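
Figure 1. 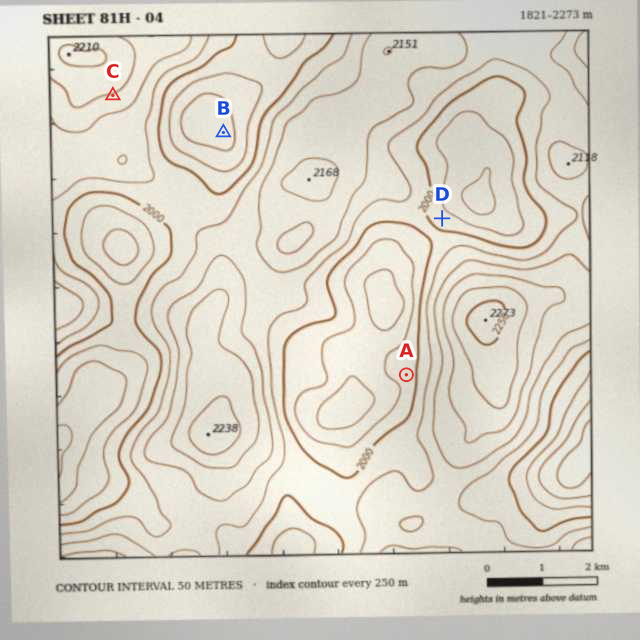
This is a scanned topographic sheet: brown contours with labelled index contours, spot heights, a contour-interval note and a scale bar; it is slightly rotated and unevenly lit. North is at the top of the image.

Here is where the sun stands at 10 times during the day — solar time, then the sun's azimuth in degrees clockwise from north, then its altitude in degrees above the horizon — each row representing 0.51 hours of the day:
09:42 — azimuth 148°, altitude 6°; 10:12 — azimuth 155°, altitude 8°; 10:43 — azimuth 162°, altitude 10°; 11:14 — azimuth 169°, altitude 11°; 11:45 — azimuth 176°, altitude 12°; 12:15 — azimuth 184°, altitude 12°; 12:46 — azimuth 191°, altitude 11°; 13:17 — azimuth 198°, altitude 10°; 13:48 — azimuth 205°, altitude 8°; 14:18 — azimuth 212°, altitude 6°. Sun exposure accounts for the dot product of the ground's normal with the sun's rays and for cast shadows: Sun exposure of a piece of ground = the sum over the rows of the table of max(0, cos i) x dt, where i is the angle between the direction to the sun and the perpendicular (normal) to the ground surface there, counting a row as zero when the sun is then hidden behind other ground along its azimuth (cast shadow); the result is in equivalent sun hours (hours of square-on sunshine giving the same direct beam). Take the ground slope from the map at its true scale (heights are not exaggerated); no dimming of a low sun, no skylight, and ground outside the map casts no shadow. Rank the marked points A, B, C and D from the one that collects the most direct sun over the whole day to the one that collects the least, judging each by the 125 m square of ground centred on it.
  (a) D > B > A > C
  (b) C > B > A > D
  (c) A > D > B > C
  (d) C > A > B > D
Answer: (d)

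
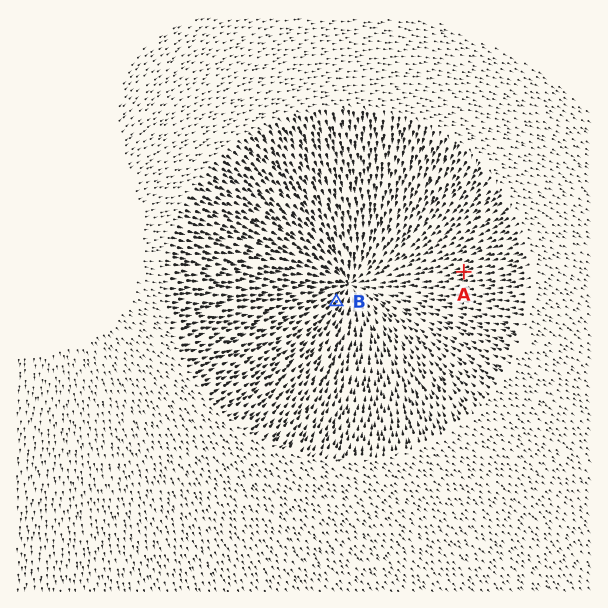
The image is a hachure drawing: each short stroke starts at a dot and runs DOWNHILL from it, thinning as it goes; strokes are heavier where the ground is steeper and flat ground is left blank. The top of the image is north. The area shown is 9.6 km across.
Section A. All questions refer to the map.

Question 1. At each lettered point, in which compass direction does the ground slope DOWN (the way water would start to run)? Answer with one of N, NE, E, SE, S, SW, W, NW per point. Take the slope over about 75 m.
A W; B NE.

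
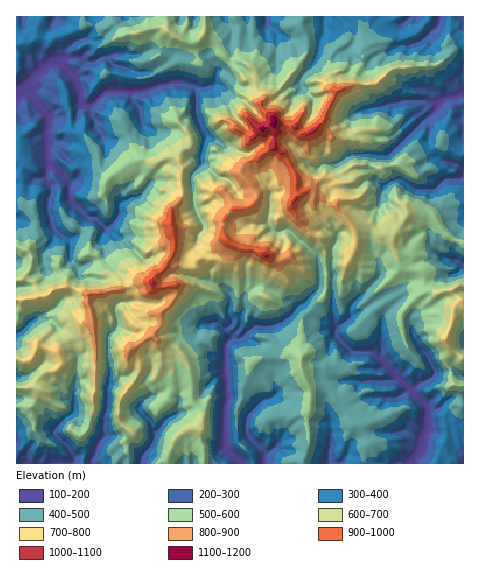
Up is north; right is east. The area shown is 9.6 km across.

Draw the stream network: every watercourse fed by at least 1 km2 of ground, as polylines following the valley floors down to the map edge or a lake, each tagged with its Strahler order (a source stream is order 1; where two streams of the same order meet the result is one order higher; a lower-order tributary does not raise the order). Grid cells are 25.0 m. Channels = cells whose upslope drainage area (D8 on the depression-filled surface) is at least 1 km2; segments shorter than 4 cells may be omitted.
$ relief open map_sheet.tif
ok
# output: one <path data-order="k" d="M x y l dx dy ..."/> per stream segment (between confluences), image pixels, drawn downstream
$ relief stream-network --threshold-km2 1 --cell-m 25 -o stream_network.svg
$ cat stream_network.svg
<path data-order="1" d="M329 452l0 11-1 0"/><path data-order="2" d="M155 433l0 4-3 5 0 3-9 10-3 8"/><path data-order="1" d="M165 421l-10 12"/><path data-order="1" d="M139 409l12 12 1 7 3 5"/><path data-order="1" d="M272 398l-9 2-15 16-2 3 0 13 3 5 14 14 1 2 0 10"/><path data-order="1" d="M74 393l1 4 0 14-6 6-3 1-3 2-8 8-1 4 7 8 6 5 2 4 6 7 0 3-4 4-21 0"/><path data-order="2" d="M414 393l13 14 0 23-3 4-4 15-2 5-6 7 0 2"/><path data-order="1" d="M418 342l3 7 5 5 5 10 3 5 0 6-4 4-7 4-4 0-6 6 1 4"/><path data-order="2" d="M231 339l-6 5 0 34 2 1 0 14 1 2 0 5-3 4 0 44 12 12 1 0 3 3"/><path data-order="2" d="M227 330l4 5 0 4"/><path data-order="2" d="M336 329l0 7 14 14 3 1 18 0 3 2 5 4 3 4 32 32"/><path data-order="1" d="M209 323l8-1 10 8"/><path data-order="1" d="M36 319l-4 2-12 12-3 1"/><path data-order="1" d="M116 312l2 7 0 7-1 2-8 7 0 26 1 1 0 9 1 3-1 1 0 8-2 3 0 24-4 6 0 15 1 1 0 3-6 6-3 7 0 5-5 7 0 3"/><path data-order="1" d="M228 292l2 3-1 19 3 6 0 2-1 3-4 3 0 2"/><path data-order="1" d="M370 287l-19 19-2 13-13 10"/><path data-order="1" d="M445 258l8 0 10 6"/><path data-order="1" d="M334 246l-1 3 0 10-1 1 0 10 2 3 0 5-1 1 0 35 1 1 0 5 2 6 0 3"/><path data-order="1" d="M68 238l-6-2-2-2-7-7-3-6 0-5-2-6 0-6 1-1 0-7 3-3 0-6-5-7 1-16"/><path data-order="1" d="M119 237l-4-2-7-7"/><path data-order="2" d="M108 228l-4-1-8-9-9-2-17-16-1-3 0-15-15-15-5-1-1-2"/><path data-order="1" d="M199 215l-5-11 0-12-1-2 0-5-1-2 0-7 10-12 0-11 1-1 0-5 1-1 0-3 3-7-6-10 0-2-5-11 0-24-1-1"/><path data-order="1" d="M270 206l-1 17 3 6 5 3 7-2 4 0 10 9 4 3 16 14 1 3 0 7 1 1 0 19-18 19-3 1-4 5-11 10-14 6-10 0-1-1-3 0-7 4-8 9-3 1-7-1"/><path data-order="1" d="M134 197l-2 0-5 4-7 2-1 3 0 8-2 4-9 10"/><path data-order="1" d="M386 185l5-4 9-1 16 9 18 0 4-2 4-6 5-2 13 0 2-1 1-3 0-6"/><path data-order="2" d="M48 164l-1-3 0-32 1-2 0-12-10-11-4-5-2-5-4-4-6 0"/><path data-order="1" d="M336 164l3 0 12-10 23 0 1 1 13 0 2-1 38-38 4-3 3-3 3-5 1 0 7-7"/><path data-order="1" d="M140 116l0-7-8-11 0-6-2-1"/><path data-order="2" d="M90 105l-6 0-4-3 0-11-4-10-3-6-13-13-11 0"/><path data-order="1" d="M384 105l2-1 13-1 5-2 34 0 1-2 7-1"/><path data-order="2" d="M446 98l1-1 8 0 6-3 2 0"/><path data-order="2" d="M130 91l-22 0-4 1-13 13-1 0"/><path data-order="3" d="M22 90l-5 1"/><path data-order="2" d="M195 88l-2-3-4 0-8-3-9 0-5 2-6 0-7 4-7 2-3 0-1 1-13 0"/><path data-order="1" d="M213 85l-4 0-5 3-9 0"/><path data-order="1" d="M301 81l0-3 3-3 8-8 6-11 2-7 1-10 4-6 0-16"/><path data-order="2" d="M49 62l-17 16-4 6-6 6"/><path data-order="1" d="M102 57l-8 5-7 0-7-5-16 0-2 3-7 0-6 2"/><path data-order="1" d="M427 36l11-11 2-8"/><path data-order="1" d="M277 33l-11-11 0-5"/>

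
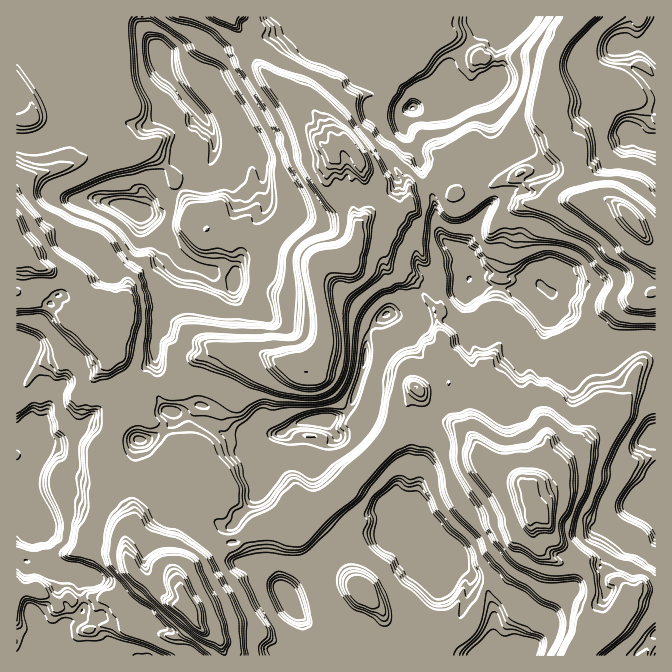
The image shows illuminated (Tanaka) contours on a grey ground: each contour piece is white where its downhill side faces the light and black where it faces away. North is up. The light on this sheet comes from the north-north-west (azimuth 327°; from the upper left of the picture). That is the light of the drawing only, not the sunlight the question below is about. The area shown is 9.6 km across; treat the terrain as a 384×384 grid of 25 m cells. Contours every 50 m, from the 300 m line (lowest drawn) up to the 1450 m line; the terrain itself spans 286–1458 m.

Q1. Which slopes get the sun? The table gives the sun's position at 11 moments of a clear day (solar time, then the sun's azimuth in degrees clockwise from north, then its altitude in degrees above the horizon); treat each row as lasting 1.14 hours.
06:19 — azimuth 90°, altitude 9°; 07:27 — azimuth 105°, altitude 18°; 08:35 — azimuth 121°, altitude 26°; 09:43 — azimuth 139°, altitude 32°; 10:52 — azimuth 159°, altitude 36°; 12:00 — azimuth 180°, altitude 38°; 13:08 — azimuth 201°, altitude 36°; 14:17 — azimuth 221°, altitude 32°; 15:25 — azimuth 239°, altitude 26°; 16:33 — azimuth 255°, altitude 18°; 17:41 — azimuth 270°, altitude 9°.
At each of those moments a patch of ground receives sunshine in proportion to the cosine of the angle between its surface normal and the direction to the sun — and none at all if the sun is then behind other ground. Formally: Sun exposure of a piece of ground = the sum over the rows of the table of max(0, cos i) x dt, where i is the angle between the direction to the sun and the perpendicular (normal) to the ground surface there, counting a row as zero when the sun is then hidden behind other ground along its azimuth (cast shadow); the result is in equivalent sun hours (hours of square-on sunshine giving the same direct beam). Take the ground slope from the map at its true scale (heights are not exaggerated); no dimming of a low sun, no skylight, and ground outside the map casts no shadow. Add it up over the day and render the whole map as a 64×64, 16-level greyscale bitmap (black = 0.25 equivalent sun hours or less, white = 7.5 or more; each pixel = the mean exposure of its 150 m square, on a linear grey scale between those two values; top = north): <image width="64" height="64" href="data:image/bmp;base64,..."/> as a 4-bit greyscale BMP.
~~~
<image width="64" height="64" href="data:image/bmp;base64,Qk12CAAAAAAAAHYAAAAoAAAAQAAAAEAAAAABAAQAAAAAAAAIAAATCwAAEwsAABAAAAAAAAAAAAAAABEREQAiIiIAMzMzAERERABVVVUAZmZmAHd3dwCIiIgAmZmZAKqqqgC7u7sAzMzMAN3d3QDu7u4A////ALqqqqqqq+/9zO7rqamqqqqqqqqqqqrLqqqphnqr3b2Mqqqr3szv7d7v/rqpzamqqqqqqqqqqr25qqq3eKq969jKqqqr3tuqee7amKmZiFiqqqq7qqqqqqrN3KeIqqvNvZisymh7uqre7JiImHZhBpqqq+yqqqqZqa2ph6mqqr3LmKzdquyqre7KmIh3Z0NImavu2ZqmR4ipupmayJlZq9u963ucyqvut6hnd3d2VmmZrMuYmWECh5u5q+2ne1aqy6uVIiJHrut7p3Z2d3ZniZirqniFNVRli6reupiLZ5q7QyJFZVreuah3d3Z3iqmpiHiWeFJYh1SKv93v7NpockchNYms3ttnhUd3ZUeKupmHQRRnRomZibvd7u3duVQiI4mqzu7LuTSGdmZ6iJmaqpl2aGRoiZmZvc7N/ZqpdlQ0Y0d4qZmFMhETRXrdzN77mZmWJHmZmZzM3u3N2mNUM1YAAmeYiWV4ZTNGeJzdzM26qpVnmZma3MzNzLy3UzV4l4h2mIiImqUhNGdie7u7u8uqqYmZia3dzMvP/pqGV4h2mYm4eYeKlUaJqspYqqqqvLmYmZmqzOu6usvLu6uIYzaZm7mZhkRXmaqrvLM3qqqr26h4mZrNusvKyqqsvJlkaKmtqZqpc1iaq7q7oySaqqqsyoiZq7yszKu7qZvLubiZmbupqqqqqqqqqqqXZVmUeqq7uqy6ur3MnLqYmrvJzJmZmpmqqqqqq6qqqmd2VCAmmrybzdmq3NqZmHeaq7qdyZmImZuqqru6qqqoiJl0RlV6q7mqqLvNuoUQJpmbqpraqXZZqqqoiaqqqoZ5mpmZhjaqu6mru7uqqYial4q8mJyJh3mqqqUVqqqqiYmamZhURFmrze2ZmaciRqlViqyoNZmaynerp0Z6qpd6mZUUiZNHVqqrqZuHQgACaGeHmsuYmZvZdpu+77VWVqy6u4QhArp1iqqprJREEDZDYyWJzNm6m7u4qqvLhVm93vy73IZniYd6qqmWV1IRFIdDNpqtztzbvv26u6uYq6vd7s3d7u7XmIq8yoQiRnh2ElaJqqusvNyszLqqut7t3su97////8aIiq37qqmqqqmIgjiqqrm7qYi7u7qru7u7q73u7//+yFh3rbmrqqqqmpdCNERZyaurq6ztuqmaq7u9/szu3M3KV3dzN4mqqqcUEkZlNHrKqd7sq97rgzqr3v7Kvtuqq7pWZod5qqmqZTRnmqmHZ7uprLqtu9ujWqzuyqrLqqq7ulR0R4qqk2hmiaqqqqmFWpmLq927u4VZhpuqqWETWau6dXUgWqhBAYmaqqqqqqloqsu+27q8lkOIZEMzMhEmqqqmh3U0qWaImqqIqqqqqqrf2+27uru2VIdBAAAAAXiqmqdXh1RVeZqqqSBIq7zd3du9y7qqq7dkERAAAAB3mqmaujFodmaJqqqVMiKazu7u/+qaqqqqqHdUREMzNaiqqZrLyImZmUOaqDRnZ5rcz//Ly3qqurqXiImIUViKqKupnK26mZZ2ACRCRnaGaIm7vau826lkVnZ3ZTERSIiIu6qM697MmZdVQ0aIapd4Z2ip3d27pyAEZmQQI2Zoh4m7vd7ey97JqIebuqm6mIqaiqv/66p1Z4VGNFV5mIiHmbu83cvdq4mXipveuamZuuvM37t0dDaJckdWeLzNuIiZmqu7ucyquZiJrdzcy83N3u7bunY0aJlTAlaM7dzJiIdkZ5q6rKu4Zoq7u8ze3e3b27umZ2eZlkMleKyqqZiHZUIRKbqbyZhpy77u7/7u7s3M7IZneHUzNAJ4uqmZh4d1RCRpqprKmLu6i+7su+/d7M64d1VjERIyEDaKmJdmVnZXWJiLmryondp3q8zf692763dVUyIRESRUhmmZpTVXdmqtlRaZrZmbvIWc79y+2qy1VWVTZDRVZ4iHUiNTRFmYnNy5mah5eZzKuZh3mruqtyREaJesqqu8uppzIiRoaqnN3Lu6phd5h4qsuWmIUkZ2Q0aa25m927vKmqqZmZlqq93dzOymRGiYiqisxTRlIREjRIVZ3svN7t3IiqmZmHqt3N7t24V2B6qpmWV5ZpqWEAE1M1eIu6qrztmapomZiby6vLyoZmMXqqqpl1auy6hDNVRohmeJqqqruZqWeZmcyrzau3ZVI1WKqqqpqc27qocgEru6qqqqqWeamWSJmLurq4qoVUMSUQOamJqby7qZmGWJ/8qqqqqXQBWEI6qZ28yndlVVVQAyERQxapzbqXiLma28yqqqqqzIeYQ4qZy8u6hjRmRmMQAAESJInLu5R5vc24eJmqqru6mZU4uprczbqXdVhmlgFDIgE1WKu6qZqt7rqYmqqruqd4Ymuanc3cuqlUaneqh3dmQhNXmqupmqqruniqqruqlXUlqprM3NuqhEY0Z4uId4iHZFeKqoiZqqmJeaqqu6qGUkipqtzNuWMkVlaIm9uImah2eIqpeJmql6aaqqu6qodFaZmszalSIzIjaJmqrLmby5jJmal4mYZrmaqqq7uql1Zprf3KgjVDI1eZqqqqu6q7ibqZq5mmEDRaqqq7u6qXZnncqsuphUVomqu7qqqtymMSWIiryapmZoqqqru6qoiJvdq9y6lVeJqqq7uqqrrKY1ZEVovbrLqrq6u7u7qqibzdve3cq6iaqqqrqqqqq5Znh2RFer3L7t67u7qqqqq8zu/97t2oWJqqqqqqqqqqp3eHdVZYu9y+ys"/>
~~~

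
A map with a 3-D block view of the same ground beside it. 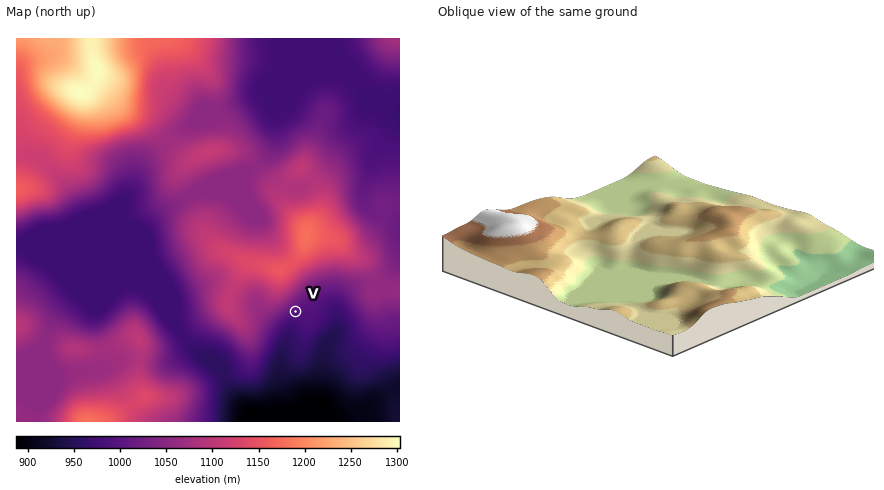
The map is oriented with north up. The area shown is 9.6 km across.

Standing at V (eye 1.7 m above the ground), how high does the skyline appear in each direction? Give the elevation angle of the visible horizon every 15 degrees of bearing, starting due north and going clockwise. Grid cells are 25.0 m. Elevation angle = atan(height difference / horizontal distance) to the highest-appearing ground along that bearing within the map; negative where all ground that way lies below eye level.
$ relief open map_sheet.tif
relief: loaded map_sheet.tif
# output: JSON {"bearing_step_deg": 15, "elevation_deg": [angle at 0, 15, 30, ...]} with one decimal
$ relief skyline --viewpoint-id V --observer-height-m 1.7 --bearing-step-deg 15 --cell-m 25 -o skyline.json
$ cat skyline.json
{"bearing_step_deg": 15, "elevation_deg": [7.8, 6.1, 4.6, 3.6, 2.1, 1.8, 1.1, 0.1, -0.8, -1.1, -1.8, -2.1, -2.1, -2.3, -1.1, 0.9, 2.8, 3.7, 5.5, 7.4, 8.9, 9.7, 9.9, 9.4]}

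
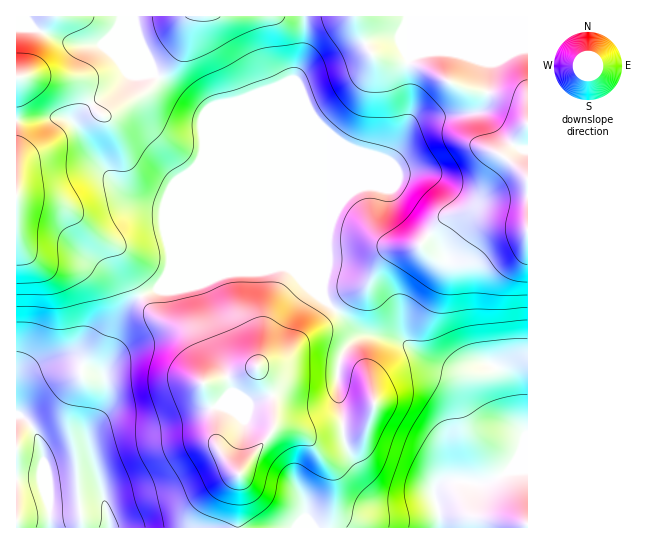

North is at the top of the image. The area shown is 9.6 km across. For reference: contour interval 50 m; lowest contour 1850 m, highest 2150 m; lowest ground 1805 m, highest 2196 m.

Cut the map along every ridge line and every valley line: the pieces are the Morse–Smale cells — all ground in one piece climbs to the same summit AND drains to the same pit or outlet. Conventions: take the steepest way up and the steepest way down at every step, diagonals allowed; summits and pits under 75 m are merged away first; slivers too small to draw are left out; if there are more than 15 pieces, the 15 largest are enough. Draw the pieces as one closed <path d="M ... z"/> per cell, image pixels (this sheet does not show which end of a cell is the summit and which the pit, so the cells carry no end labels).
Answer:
<path d="M303 16l-286 0-1 181 9 3 24 1 13 4 29 26 22 13 10 11 6 19 13 22 57-24 67-1 11-4 10 0 4 1 31 29 1-14 4-12 0-113-32-76 9-35z"/><path d="M527 16l-222 0-1 31-9 31 32 80 0 113-4 12 1 16 38 34 36 7 31 20 14 7 24 2 18-6 9 2 9 12 9 38 13 19-2 16-13 21 18-1z"/><path d="M287 267l-10 0-11 4-67 1-58 25 17 20 25 14 12 16 6 23 2 13 12 30 2 33 8 13 14 15-2 53 202 1 1-13-5-17 2-10 16-7 30 3 11-4 18-13 11-17 2-16-13-19-7-30-5-14-6-6-7-2-20 6-24-2-14-7-31-20-36-7-43-37-28-28z"/><path d="M18 197l-2 1 0 329 93 1-1-14-16-53-4-16 0-11 16-28 0-37 11-39 12-21 14-14-12-21-6-19-10-11-22-13-29-26-13-4-24-1z"/><path d="M141 296l-14 13-12 21-11 39 0 37-16 28 0 11 13 42 8 40 128 1 2-54-14-15-8-13-2-33-12-30-2-13-6-23-12-16-25-14z"/><path d="M527 471l-17 0-27 13-30-3-12 4-6 6 5 24 0 12 87 1z"/>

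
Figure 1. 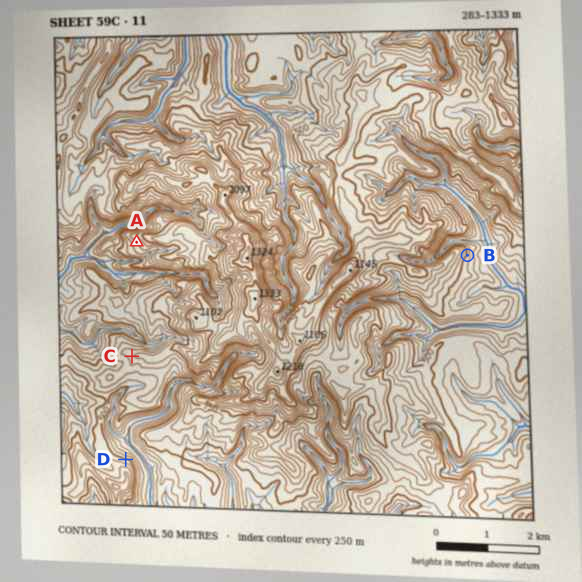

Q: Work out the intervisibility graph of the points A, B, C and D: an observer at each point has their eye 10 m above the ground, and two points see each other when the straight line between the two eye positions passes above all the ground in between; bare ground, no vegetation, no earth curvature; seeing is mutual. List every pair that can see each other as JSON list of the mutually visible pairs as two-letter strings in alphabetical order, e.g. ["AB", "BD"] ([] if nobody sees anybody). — ["AC", "CD"]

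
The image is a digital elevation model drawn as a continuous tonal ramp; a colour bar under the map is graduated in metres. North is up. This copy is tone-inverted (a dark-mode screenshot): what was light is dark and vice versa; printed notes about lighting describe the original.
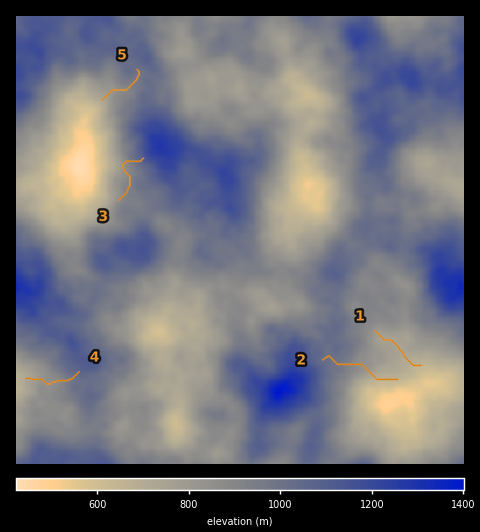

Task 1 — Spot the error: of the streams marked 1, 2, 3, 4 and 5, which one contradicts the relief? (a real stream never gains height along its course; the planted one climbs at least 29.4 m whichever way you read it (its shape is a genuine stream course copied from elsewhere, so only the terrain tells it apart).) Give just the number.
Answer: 3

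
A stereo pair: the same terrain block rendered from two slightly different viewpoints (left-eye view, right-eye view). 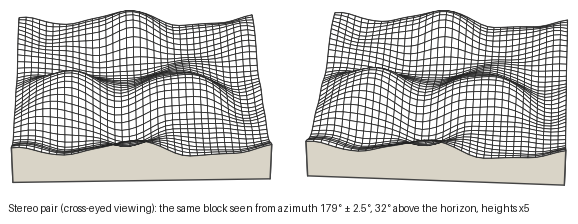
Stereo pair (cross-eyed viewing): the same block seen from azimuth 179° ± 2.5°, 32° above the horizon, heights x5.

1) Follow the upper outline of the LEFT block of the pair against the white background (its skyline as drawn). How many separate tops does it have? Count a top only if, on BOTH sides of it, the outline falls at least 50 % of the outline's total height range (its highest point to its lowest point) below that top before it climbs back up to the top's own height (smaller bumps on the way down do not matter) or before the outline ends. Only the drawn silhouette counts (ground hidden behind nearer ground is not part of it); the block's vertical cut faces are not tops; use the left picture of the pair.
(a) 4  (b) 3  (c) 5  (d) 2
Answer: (d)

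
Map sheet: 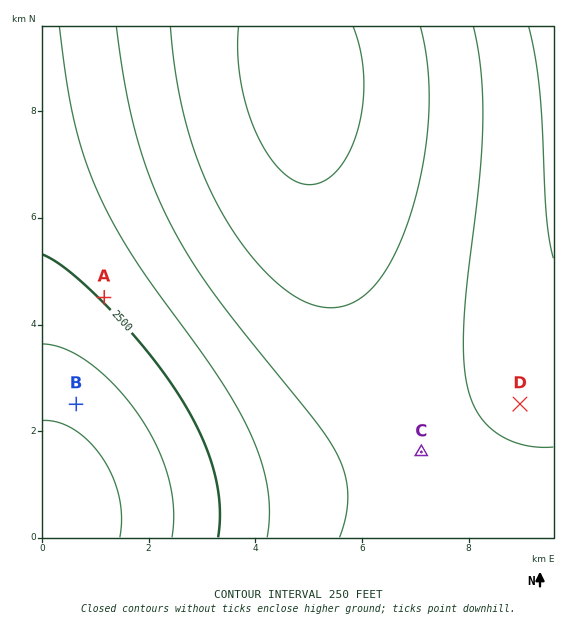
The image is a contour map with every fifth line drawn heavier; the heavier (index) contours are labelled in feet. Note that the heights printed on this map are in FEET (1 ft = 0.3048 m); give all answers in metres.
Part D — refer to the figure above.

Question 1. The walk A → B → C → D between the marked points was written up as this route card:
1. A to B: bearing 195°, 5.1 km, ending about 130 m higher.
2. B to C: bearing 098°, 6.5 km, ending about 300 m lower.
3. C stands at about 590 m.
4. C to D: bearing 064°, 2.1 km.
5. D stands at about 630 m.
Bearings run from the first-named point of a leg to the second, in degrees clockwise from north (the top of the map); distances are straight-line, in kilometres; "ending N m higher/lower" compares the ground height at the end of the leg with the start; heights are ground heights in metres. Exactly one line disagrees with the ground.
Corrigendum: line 1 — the distance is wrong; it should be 2.1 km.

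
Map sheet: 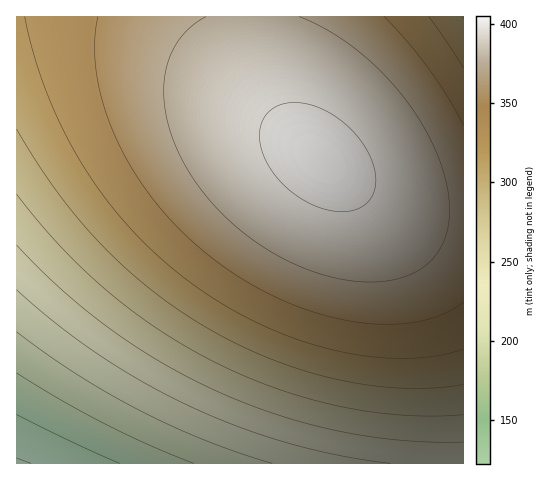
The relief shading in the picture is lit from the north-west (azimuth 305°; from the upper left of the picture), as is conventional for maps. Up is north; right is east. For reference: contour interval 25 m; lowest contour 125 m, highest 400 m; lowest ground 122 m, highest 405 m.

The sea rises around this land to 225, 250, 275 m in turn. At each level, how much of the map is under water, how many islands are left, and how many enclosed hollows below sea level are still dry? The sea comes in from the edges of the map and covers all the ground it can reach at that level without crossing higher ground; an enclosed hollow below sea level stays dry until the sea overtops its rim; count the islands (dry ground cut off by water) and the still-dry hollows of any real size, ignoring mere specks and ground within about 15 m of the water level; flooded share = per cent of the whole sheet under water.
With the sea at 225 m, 12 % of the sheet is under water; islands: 0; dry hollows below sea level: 0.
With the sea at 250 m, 18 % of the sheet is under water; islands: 0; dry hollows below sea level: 0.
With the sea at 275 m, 25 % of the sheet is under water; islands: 0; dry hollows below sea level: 0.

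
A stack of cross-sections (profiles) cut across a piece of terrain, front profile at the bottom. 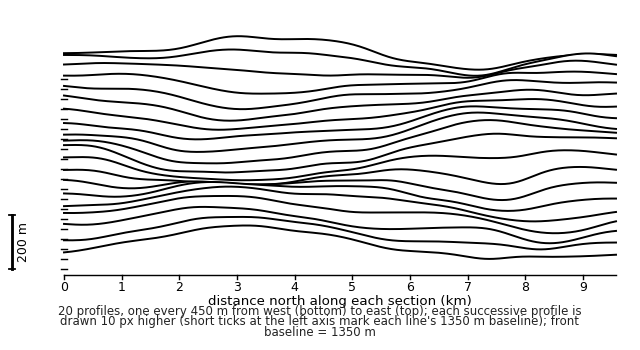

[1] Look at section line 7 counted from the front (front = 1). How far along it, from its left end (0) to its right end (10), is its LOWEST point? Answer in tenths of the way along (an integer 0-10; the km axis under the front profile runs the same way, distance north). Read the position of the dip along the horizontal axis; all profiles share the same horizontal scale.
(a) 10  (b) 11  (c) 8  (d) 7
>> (c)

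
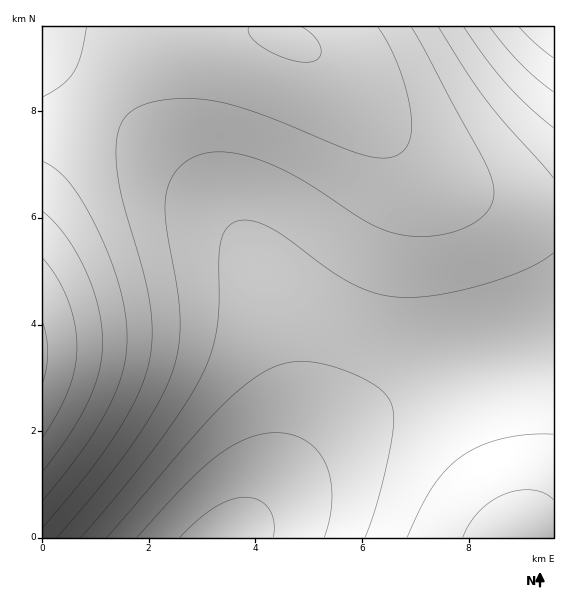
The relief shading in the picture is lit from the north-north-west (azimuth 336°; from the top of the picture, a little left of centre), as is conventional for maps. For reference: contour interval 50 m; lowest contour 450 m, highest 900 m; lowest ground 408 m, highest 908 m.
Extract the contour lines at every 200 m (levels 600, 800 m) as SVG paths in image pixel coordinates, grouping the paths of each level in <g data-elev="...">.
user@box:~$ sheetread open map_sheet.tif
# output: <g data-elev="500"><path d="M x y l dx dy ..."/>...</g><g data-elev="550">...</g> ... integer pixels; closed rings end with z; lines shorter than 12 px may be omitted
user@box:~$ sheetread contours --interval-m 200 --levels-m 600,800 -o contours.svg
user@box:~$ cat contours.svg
<g data-elev="600"><path d="M81 537l40-46 36-46 28-40 18-32 9-24 5-24 3-81 4-12 8-9 7-2 8-1 18 5 19 11 41 31 23 15 24 10 24 5 17 0 20-1 47-11 45-15 16-9 12-8"/><path d="M553 434l-25 1-26 4-22 7-19 11-14 12-14 17-12 20-14 31"/><path d="M553 178l-66-77-20-29-29-45"/></g><g data-elev="800"><path d="M43 471l26-36 19-34 11-29 4-29-1-18-4-18-13-37-20-35-10-12-12-12"/></g>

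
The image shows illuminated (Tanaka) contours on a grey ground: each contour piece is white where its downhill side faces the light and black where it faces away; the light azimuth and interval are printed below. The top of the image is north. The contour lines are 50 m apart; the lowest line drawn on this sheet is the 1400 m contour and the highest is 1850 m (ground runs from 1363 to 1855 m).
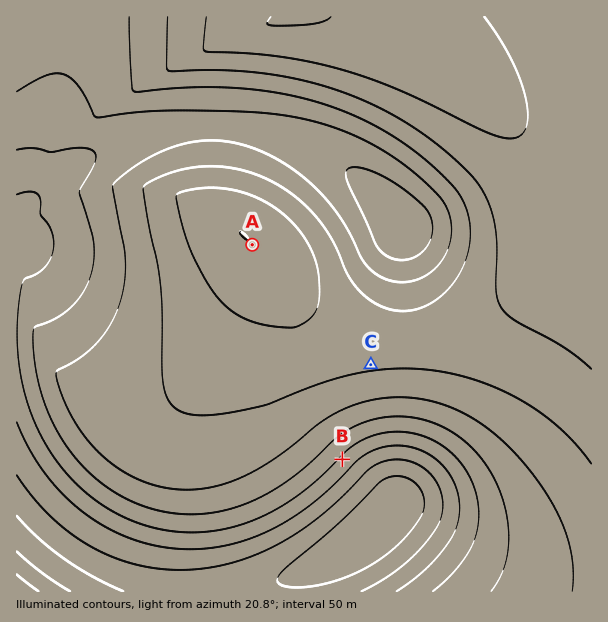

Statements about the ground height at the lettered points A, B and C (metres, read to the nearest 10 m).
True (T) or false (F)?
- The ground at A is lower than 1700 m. F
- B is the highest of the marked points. F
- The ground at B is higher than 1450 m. T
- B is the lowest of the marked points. T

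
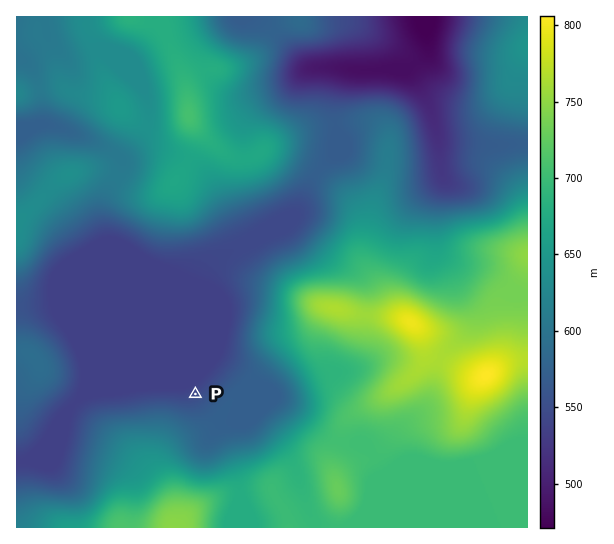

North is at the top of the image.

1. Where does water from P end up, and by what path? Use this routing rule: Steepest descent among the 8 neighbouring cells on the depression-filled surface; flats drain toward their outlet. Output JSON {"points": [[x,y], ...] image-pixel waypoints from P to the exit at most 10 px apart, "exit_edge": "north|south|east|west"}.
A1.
{"points": [[195, 394], [186, 387], [175, 389], [165, 389], [154, 389], [143, 390], [133, 391], [122, 393], [111, 395], [101, 395], [90, 398], [79, 401], [70, 409], [59, 419], [49, 430], [42, 441], [33, 451], [22, 461], [17, 461]], "exit_edge": "west"}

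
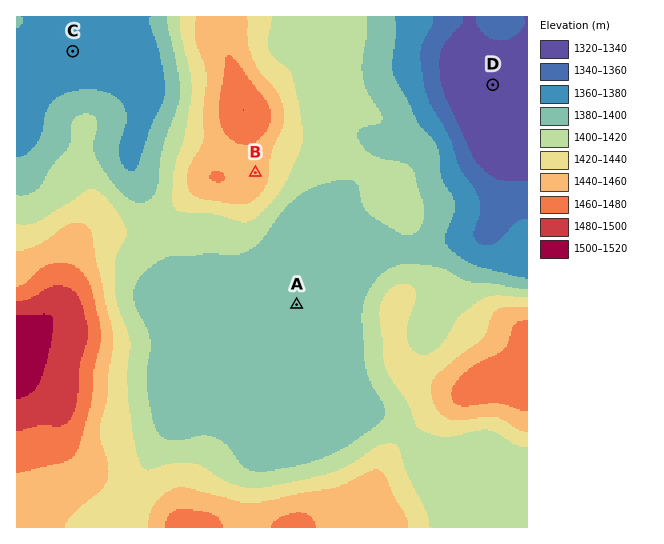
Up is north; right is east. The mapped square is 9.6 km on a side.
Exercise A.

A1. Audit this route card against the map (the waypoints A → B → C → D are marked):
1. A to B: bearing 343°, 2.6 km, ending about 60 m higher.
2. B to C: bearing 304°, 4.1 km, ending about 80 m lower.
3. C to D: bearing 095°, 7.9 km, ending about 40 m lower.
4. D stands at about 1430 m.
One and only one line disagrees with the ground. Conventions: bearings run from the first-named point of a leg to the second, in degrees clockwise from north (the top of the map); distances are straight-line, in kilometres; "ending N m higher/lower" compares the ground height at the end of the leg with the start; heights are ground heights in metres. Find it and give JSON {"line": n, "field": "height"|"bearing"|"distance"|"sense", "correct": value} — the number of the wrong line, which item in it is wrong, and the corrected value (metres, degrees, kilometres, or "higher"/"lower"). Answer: {"line": 4, "field": "height", "correct": 1330}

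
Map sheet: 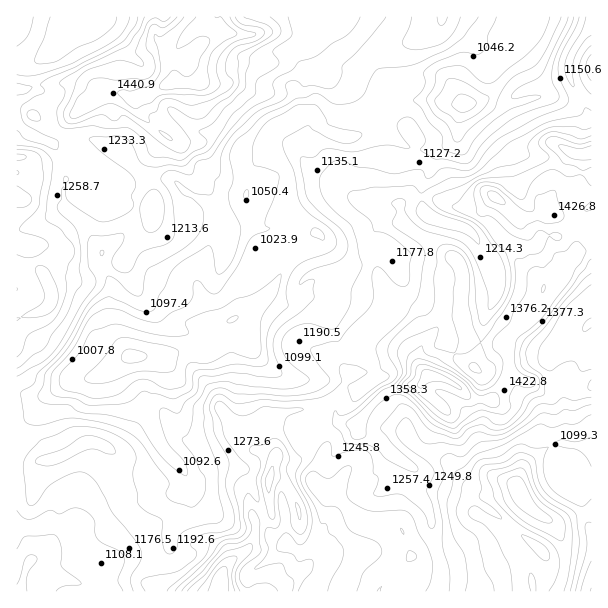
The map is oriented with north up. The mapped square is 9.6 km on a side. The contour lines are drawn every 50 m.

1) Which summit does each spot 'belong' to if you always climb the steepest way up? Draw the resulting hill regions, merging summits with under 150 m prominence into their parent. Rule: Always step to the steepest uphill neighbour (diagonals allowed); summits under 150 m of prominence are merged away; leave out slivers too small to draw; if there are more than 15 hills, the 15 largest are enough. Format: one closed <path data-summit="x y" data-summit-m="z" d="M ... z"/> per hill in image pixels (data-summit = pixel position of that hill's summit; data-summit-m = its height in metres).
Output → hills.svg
<path data-summit="221 579" data-summit-m="1591" d="M437 100l-29 0-22 6-23 12-16 4-4 6-1 10-21-10-3-6 0-6-4-4-11 0-9 8-18 6-6 6-4 8 0 13-13 17-7 27-38 10 3 14-1 24-6 22-6 12 0 6 6 11 4 24 4 4 12-1-2 3-2 10-4 9-6 5-30 0-13 6-39 0-29 20-28 4-30 17-25-4 1 199 575-1-1-289-9 5-6 7-12 30-14 15 2 27 10 15 3 9 0 30-2 4-8 0-9 4-23 20-6 14 1 8-2-2-31 10-7 6-2 10-4-8-7-6-24-8-31-6-8 12 0 14-4 12-2 0-4-2-26 0-7-4-20-19-12-1-14-16 0-5 6-10 7-23-12-18 8-15 0-10-8-17-3-4-5 0 32 0 18 10 6 0 12-10 0-9-2-6-12-11-8-4 16-10 32-31 3-28-7-21-6-9 3 1 6-4 16-21 12-12-6-14 0-12 9-16 8-21 18-12 4-29 3-4-1-3-12 0z"/><path data-summit="429 375" data-summit-m="1584" d="M591 86l-6 8-12 6-30-4-31 8-14 0-9-4-6 0-20 5-5 14-1 18-5 7-14 8-8 21-9 16 0 12 6 14-12 12-11 16-13 9 12 29-3 28-32 31-16 10 8 4 12 11 2 6 0 9-12 10-6 0-18-10-32 0 5 0 3 4 8 17 0 10-8 15 12 18-7 23-6 10 0 5 14 16 12 1 20 19 7 4 26 0 6 2 4-12 0-14 8-12 31 6 24 8 7 6 4 8 2-10 7-6 31-10 2 2-1-8 6-14 23-20 9-4 9-1 2-24-2-15-12-18-2-27 14-15 12-30 16-12z"/><path data-summit="198 81" data-summit-m="1544" d="M401 16l-296 0-1 4-12 10-20 1-6 3 2-4 0-14-52 1 0 103 3 5 13 11 19 8 21-8 24 4 18 11 31 29-7 17-2 15-6 13-19 21-9 6 0 14 10 19 0 9-3 8 3 25 12 23 7 6 36 0 13-6 27 2 9-7 4-9 2-10 2-3-12 1-4-4-4-24-6-11 0-6 6-12 6-22 1-24-3-14 38-10 7-27 13-17 2-18 8-9 15-5 12-9 11 0 4 4 0 6 3 6 21 10 1-10 4-6 16-4 23-12 13-4 38-2 13 4 13 0-12-20-10-8-30-2-25 4-6-4-6-14 0-10 8-14 18-15z"/><path data-summit="17 197" data-summit-m="1439" d="M17 121l-1 271 16 5 9 0 30-17 28-4 31-20-6-6-12-23-3-13 3-29-10-19 0-14 9-6 19-21 6-13 2-15 7-17-31-29-18-11-24-4-21 8-19-8z"/>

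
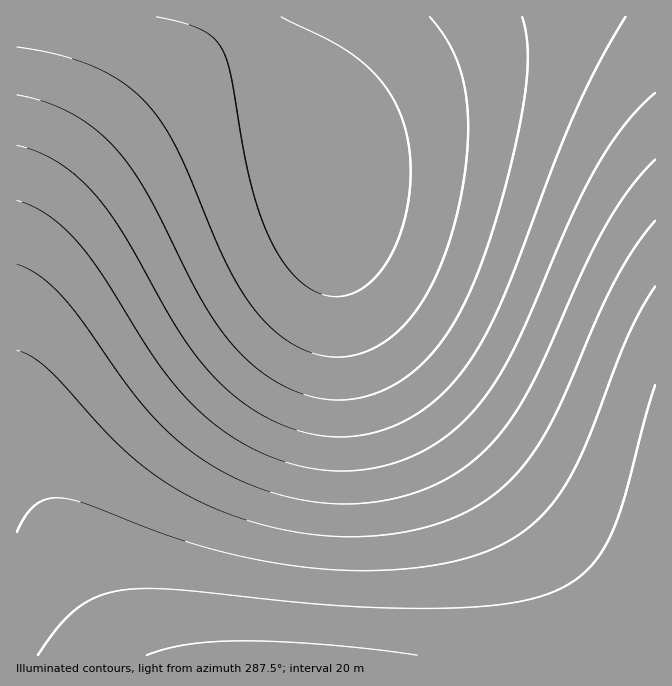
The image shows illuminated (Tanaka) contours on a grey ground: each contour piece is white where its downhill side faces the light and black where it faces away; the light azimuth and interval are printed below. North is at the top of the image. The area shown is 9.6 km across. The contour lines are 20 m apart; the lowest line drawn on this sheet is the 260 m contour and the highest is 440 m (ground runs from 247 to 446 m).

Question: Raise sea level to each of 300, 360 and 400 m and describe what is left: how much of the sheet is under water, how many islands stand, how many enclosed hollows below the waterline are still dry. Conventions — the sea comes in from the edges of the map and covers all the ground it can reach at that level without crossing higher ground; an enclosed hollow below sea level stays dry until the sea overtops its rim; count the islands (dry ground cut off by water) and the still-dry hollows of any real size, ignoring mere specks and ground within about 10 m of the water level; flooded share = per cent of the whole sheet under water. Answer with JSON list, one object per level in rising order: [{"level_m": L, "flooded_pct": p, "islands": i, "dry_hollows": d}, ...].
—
[{"level_m": 300, "flooded_pct": 32, "islands": 0, "dry_hollows": 0}, {"level_m": 360, "flooded_pct": 60, "islands": 0, "dry_hollows": 0}, {"level_m": 400, "flooded_pct": 79, "islands": 0, "dry_hollows": 0}]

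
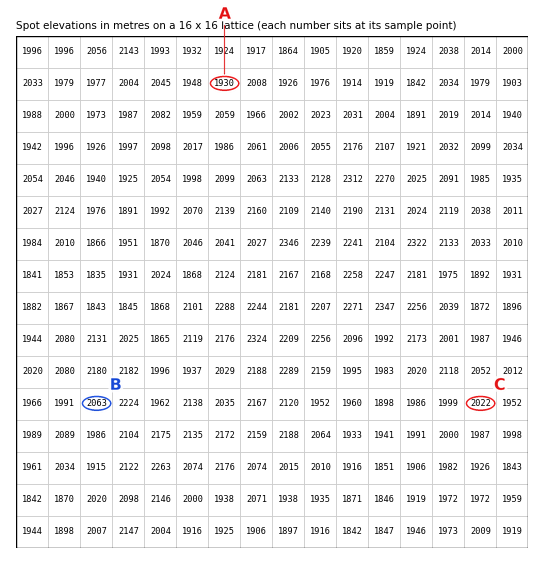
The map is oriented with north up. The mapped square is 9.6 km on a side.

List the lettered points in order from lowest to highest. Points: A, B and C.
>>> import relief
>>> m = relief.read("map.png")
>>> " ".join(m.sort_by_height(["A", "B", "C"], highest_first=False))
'A C B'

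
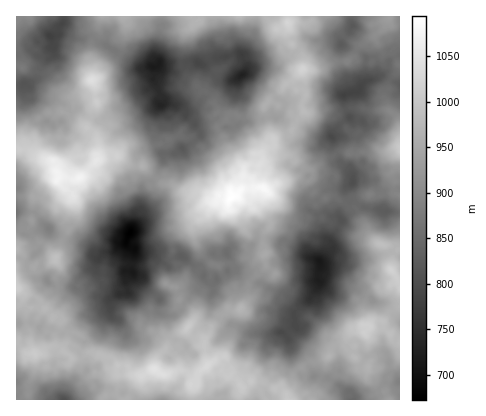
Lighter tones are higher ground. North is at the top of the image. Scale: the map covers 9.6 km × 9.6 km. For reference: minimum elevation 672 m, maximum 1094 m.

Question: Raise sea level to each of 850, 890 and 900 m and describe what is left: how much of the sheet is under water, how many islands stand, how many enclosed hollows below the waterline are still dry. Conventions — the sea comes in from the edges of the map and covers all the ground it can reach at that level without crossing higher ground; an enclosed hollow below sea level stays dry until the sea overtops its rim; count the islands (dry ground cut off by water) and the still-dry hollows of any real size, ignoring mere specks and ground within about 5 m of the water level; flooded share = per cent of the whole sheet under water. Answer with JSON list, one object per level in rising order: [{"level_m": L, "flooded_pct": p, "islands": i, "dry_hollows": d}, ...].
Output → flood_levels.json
[{"level_m": 850, "flooded_pct": 12, "islands": 0, "dry_hollows": 2}, {"level_m": 890, "flooded_pct": 32, "islands": 0, "dry_hollows": 1}, {"level_m": 900, "flooded_pct": 35, "islands": 0, "dry_hollows": 2}]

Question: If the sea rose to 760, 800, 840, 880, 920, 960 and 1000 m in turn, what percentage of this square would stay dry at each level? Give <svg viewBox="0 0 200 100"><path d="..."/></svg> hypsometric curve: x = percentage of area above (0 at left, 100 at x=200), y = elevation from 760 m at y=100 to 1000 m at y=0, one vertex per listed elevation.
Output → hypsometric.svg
<svg viewBox="0 0 200 100"><path d="M193 100l-11-17-24-16-33-17-35-17-38-16-33-17"/></svg>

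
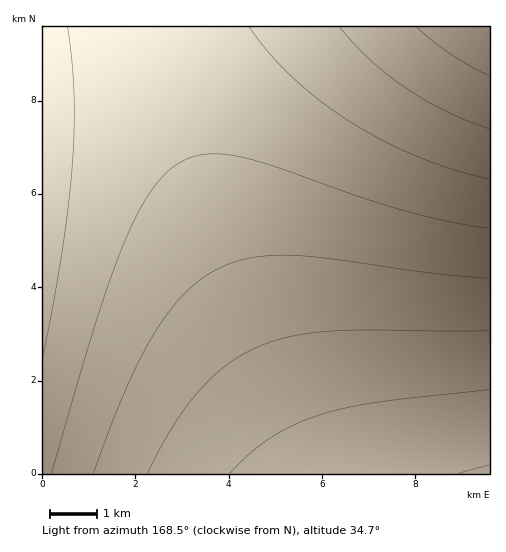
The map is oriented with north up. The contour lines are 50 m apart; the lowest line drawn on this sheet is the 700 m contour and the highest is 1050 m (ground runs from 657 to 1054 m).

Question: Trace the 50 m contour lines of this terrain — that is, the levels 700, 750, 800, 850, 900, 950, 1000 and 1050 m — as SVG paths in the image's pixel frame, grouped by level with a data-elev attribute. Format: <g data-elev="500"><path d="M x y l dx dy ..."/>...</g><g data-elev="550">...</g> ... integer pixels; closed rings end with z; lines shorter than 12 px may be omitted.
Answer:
<g data-elev="700"><path d="M489 76l-38-22-35-27"/></g><g data-elev="750"><path d="M489 129l-44-18-40-23-35-29-31-32"/></g><g data-elev="800"><path d="M489 179l-36-10-36-13-35-16-33-19-30-21-27-23-24-25-19-25"/><path d="M68 27l4 35 2 32-2 71-10 87-19 106"/></g><g data-elev="850"><path d="M489 228l-44-7-47-12-43-14-81-29-33-9-19-3-15 0-14 3-12 5-15 11-14 17-14 22-14 30-29 83-44 148"/></g><g data-elev="900"><path d="M489 278l-52-4-105-15-40-4-22 1-19 2-17 4-15 6-18 11-16 14-15 18-15 22-15 26-15 31-32 83"/></g><g data-elev="950"><path d="M489 331l-122-1-36 1-39 5-32 10-17 8-15 10-15 12-14 15-26 36-26 46"/></g><g data-elev="1000"><path d="M489 390l-113 12-31 6-26 7-26 10-23 13-21 16-19 19"/></g><g data-elev="1050"><path d="M489 465l-31 8"/></g>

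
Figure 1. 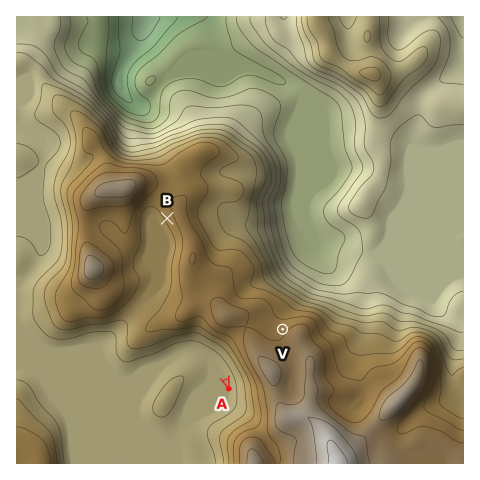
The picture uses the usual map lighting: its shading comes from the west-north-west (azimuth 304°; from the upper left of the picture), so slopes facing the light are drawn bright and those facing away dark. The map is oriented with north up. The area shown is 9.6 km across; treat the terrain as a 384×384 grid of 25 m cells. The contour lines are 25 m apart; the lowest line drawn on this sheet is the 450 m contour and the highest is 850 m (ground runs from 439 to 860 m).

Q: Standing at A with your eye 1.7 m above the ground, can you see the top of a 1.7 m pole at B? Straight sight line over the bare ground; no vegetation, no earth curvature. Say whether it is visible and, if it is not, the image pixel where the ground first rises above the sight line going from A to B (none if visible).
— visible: false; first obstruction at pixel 214 347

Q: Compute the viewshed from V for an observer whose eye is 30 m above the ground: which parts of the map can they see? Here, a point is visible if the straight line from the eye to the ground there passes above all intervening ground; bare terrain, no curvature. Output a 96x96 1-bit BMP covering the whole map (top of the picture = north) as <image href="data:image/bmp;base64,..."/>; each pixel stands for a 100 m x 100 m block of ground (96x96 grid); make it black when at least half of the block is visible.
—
<image width="96" height="96" href="data:image/bmp;base64,Qk2+BAAAAAAAAD4AAAAoAAAAYAAAAGAAAAABAAEAAAAAAIAEAAATCwAAEwsAAAIAAAAAAAAA////AAAAAACMAAAAAAAAADAAAACMAAAAAAAAAAAAAAD8AAAAAAAAAAAAAAD8AAAAAAAAAGOAAAD8AAAAAAAAAH+AAAD8AAAAAAAAAH8AAAD4AAAAAAAAAP4AAAD4AAAAAAAAAPwAAADwAAAAAAAAAPgAAADwAAAAAAAAAeAAAADgAAAAAAAA/8ACAADgAAAAAAAA/4ADAADgAAAAAAAAfwADgADgAAAAAAAAfwADwADgAAAAAAAAPgAD4ADgAAAAAAAAHgAD8ADgAAAAAAAAHwAD+ADAAAAAAAAAHwAD+ADAAAAAAAAAHgAB/ACAAAAAAAAA/gAA/ACAAAAAAAAD/gAA/gDAAAAAAAAH/gAAfgDgAAAAAAAP/wAAPgDwAAAAAAAf/wAAHgD4AAAAAAAf/wAAHgDwAAAAAAA//AAADgDAAAAAAAA/+AAABgAAYAA4AAA/+AAAAAAAOAAYAAB/+AAAAAAAPAAAAAf//AAAAAAAHAAAAA///AAAAAAAHAAAAAf//AAAAAAAGAAAAAf/+AAAAAAAAAAAAAf/8AAAAAAAAAAAAA4f4AAAAAAAAAAAAA4HAAAAAAAAAAAAAB4AAAAAAAAAAAAAAB8AAAAAAAAAAYAAAD+AAAAAAAAAAeAAB//wAAAAAAAAAPAAB//4AAAAAAAAAPgAB//8AAD/A/8AAPwAB+f+AAf///8AAPwAB8P+AA////8AAP4AA8D+AD////8AAP4AA8B+AH////8AAP4AA4A+AP////8AAP4AA4A/Af////8AAf4AA4A/B/////8AAf4AB4B/j/////8AAfwAD4D///////8AAfgAD4H///////8AA/wAH4f///////8AA/4AH/////////8AA/8AH/////////8AAf+AH/////////8AAP/gH/////////8AAH/4D/////////8AAB/8D/////////8AAAD8B/////////8AAAB+A8B///////8AAAA8H8B///////8AAAAAH8D///////8AAAAAH/P///////8AAAAAH//5//////8AAAAAD//Af/////8AAAAAA/4Af///v/8AAAAAAHgAf/////8AAAAAAAAAf/////8AAAAAAAAAf/////8AAAAAAAAA//////8AAAAAAAAA//////8AAAAAAAAB//////8AAAAAAAAD//////8AAAAAAAAD//////8AAAAAAAAH//////8AAAAAAAAH//////8AAAAAAAAH//////8AAAAAAAAAf////+AAAAAAAAAAP////8AAAAAAAAAAP////8AAAAAAAAAAP////+AAAAAAAAAAf////+AAAAAAAAAA///8P/AAAAAAAAAD//+AP/gAAAAAAAAH//4AH/wAAAAAAAAP//wAD/4AAAAAAAAf//gAA/8AAAAAAAAf/+AAAAEAAAAAAAA//+AAAAAAAAAAAAA//+AAAAAAAAAAAAB//+AAAAAAAAAAAAB//+AAAAAAAAAAAAD//8AAAAAAAAAAAAD/f4AAAAAAAAAAAAH/f4AAAAA="/>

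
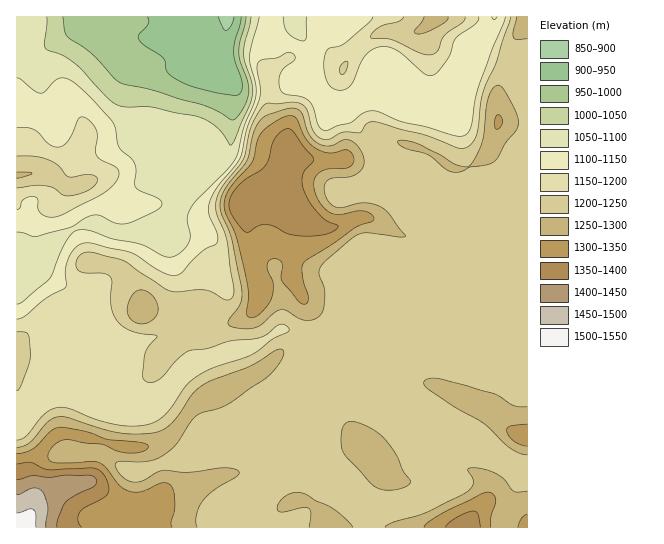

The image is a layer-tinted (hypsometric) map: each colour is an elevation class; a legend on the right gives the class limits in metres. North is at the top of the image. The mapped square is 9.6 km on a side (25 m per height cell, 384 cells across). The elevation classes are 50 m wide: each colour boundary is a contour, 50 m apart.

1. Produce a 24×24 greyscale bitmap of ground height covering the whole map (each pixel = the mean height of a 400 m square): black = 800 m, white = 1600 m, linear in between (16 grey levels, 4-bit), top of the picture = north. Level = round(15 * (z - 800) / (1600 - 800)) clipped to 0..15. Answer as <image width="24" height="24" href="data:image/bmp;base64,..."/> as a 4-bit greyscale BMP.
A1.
<image width="24" height="24" href="data:image/bmp;base64,Qk2WAQAAAAAAAHYAAAAoAAAAGAAAABgAAAABAAQAAAAAACABAAATCwAAEwsAABAAAAAAAAAAAAAAABEREQAiIiIAMzMzAERERABVVVUAZmZmAHd3dwCIiIgAmZmZAKqqqgC7u7sAzMzMAN3d3QDu7u4A////ANy6qqmIiIiYiImqmcy7qqmYiIiIiIiJmbu7mJmZiIiImYiIiJmZmZiIiIiImYiIiImZiImIiIiJmIiImneHd3iYiIiIiIiJmXd3d3eJmIiIiIiYiId3d4d4iYiIiIiIiId3d4iHeIiIiIiIiHd3eIiImIiIiIiIiGd3iZiImpmIiIiIiGZ3iId3ipmIiIiIiGZ4h2Z3mpmYiIiIiGZmZlVnqqqpiIiIiGZmZlVoq7uqmYiIiHd3ZmVou7qYiIiIiIiHdlVWm7qZiIiIiHd3ZVVVerqZiIiImHZnZVVVWal4iIdnmGZmVVVESJhmdmZnmGZlREMzNnZmZmZmiFVUQzMiN3Z3ZmdmiFVEMzMiRmZnd3hmeFVDMzIiNmZmeIiGaA=="/>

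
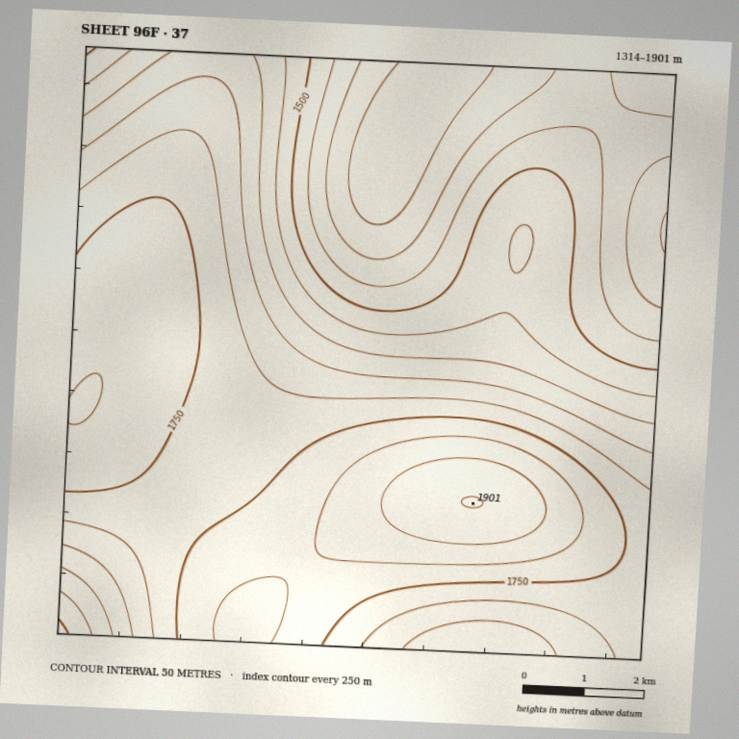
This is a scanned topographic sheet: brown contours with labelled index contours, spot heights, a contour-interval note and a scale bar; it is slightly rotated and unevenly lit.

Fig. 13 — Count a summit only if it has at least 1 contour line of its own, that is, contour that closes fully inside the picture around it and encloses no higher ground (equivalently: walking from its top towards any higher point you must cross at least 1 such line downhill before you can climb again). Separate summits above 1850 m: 1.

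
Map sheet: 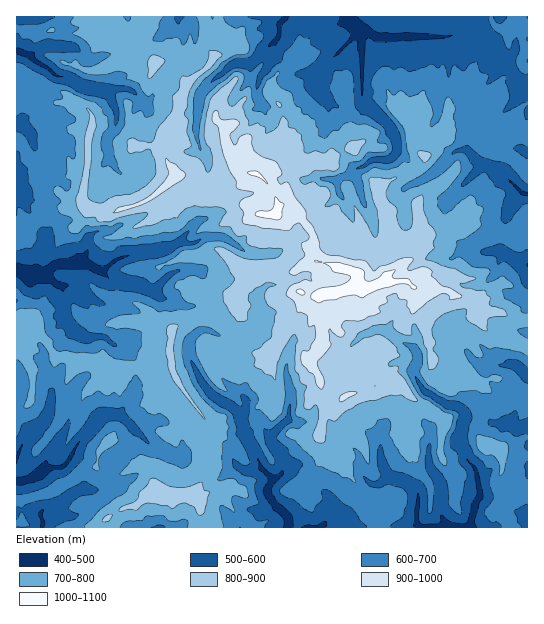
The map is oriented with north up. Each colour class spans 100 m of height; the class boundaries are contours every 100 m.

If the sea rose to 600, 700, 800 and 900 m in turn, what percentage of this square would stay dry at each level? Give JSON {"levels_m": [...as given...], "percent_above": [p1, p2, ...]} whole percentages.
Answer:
{"levels_m": [600, 700, 800, 900], "percent_above": [80, 50, 21, 6]}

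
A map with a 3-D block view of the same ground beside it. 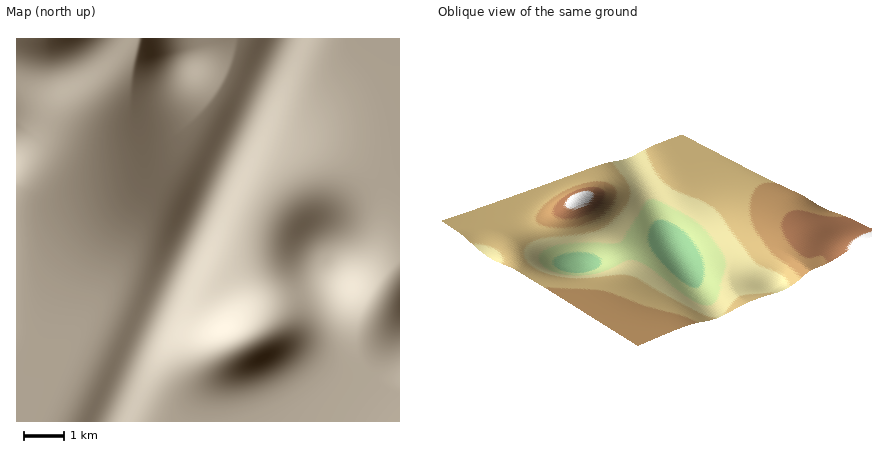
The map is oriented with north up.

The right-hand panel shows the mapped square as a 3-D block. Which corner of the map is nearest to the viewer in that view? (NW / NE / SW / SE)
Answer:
NE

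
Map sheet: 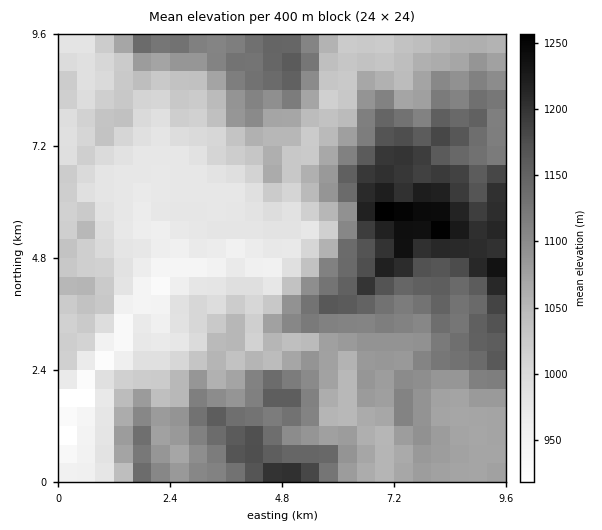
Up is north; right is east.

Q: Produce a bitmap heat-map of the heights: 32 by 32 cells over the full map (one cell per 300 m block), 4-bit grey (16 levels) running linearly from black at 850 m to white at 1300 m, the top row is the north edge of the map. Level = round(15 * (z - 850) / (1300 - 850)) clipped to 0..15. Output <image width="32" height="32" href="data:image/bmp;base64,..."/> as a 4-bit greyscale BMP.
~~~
<image width="32" height="32" href="data:image/bmp;base64,Qk12AgAAAAAAAHYAAAAoAAAAIAAAACAAAAABAAQAAAAAAAACAAATCwAAEwsAABAAAAAAAAAAAAAAABEREQAiIiIAMzMzAERERABVVVUAZmZmAHd3dwCIiIgAmZmZAKqqqgC7u7sAzMzMAN3d3QDu7u4A////AEREaaiIiJq8y6mHd3eHd3gzRWmYeJm7q7u6h3d4iHd3I0V6l3iJq7qZmYh3eIiHdyNEeZeImqu5iIeHd4iId3czNXiXiaqpqZmHd3eYh3d3IjRnh3ipmKmqh3d4mId4iDMkZ3Zol3ibqYd4iIiIeIhDNVVWZ4d4mZiHZ4iIiImZZTNEVVZ3Z3d4h3eIiJmZqmZDNERFZ2ZWZ3d4iIiJqqtWVDRERVd2aHZ4iIiImZqqVmU0REVmdmiZqZmZmJqaq2ZmQ0NFVWVmiaqqqZmamat3dkMzRFVVVXiqu7qqqpqsZmVUMzRERERXiJvLqqqrzWZVVEMzM0Q0RXmqvcu7vM1mVURENEQ0REVnm7zcvMzMZ2VEREREREREVpu83d3czFdkRERERERFVFZ6zd3d3MxWVEREREREVUVni97d3cy8ZVRERERERFZWeJzMzNy7vGVEREREREVXZnirzMvMy6xWVEREREVVZ2Z4m8y7u6qqVVVURERVZmdmZ4m8zLqpmVVWVURVVWd3dmeIq7q7uplVZ2VVVVZ4h3dneJqpq6qoVWZlVWZniYeIZmipmJqaqWVWZlVmZ4mImWVniHeJmallVWZmZmeZmql2Z4d3iYmYVVVmh3d4mZqqhmdmZ3eIiFRWZ5iZmZmaqoZmZmd3eIdEVnmpmYmZqqmHZmZmZ3d3"/>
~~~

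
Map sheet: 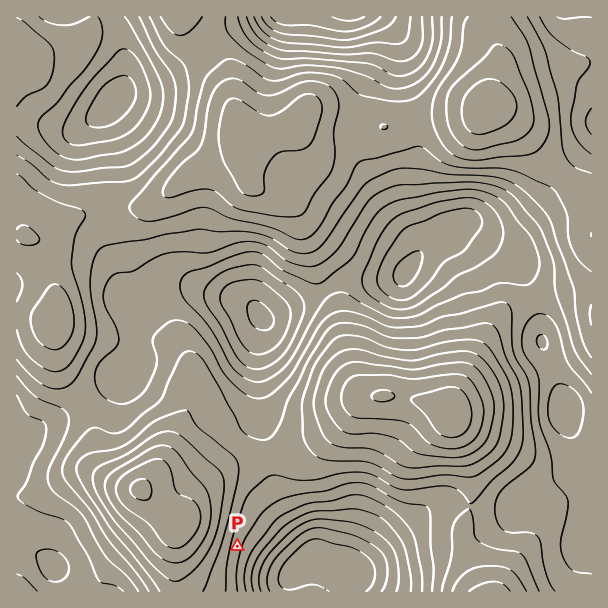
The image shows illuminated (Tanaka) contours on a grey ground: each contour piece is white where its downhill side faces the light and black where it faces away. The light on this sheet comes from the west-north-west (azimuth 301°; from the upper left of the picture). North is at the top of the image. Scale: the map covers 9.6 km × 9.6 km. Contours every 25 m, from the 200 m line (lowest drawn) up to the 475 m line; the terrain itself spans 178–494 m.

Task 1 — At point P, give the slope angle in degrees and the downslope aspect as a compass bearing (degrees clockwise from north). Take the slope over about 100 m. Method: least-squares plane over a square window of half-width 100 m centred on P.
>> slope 7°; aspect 105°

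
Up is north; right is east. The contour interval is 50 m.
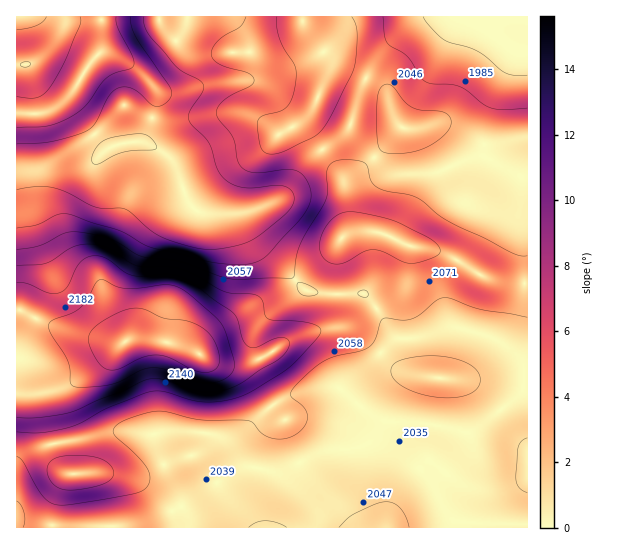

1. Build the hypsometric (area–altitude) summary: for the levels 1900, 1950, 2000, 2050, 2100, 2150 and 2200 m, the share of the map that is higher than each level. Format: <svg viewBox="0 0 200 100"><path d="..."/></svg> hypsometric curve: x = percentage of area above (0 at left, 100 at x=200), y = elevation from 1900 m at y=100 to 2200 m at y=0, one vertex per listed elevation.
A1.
<svg viewBox="0 0 200 100"><path d="M188 100l-21-17-16-16-76-17-42-17-12-16-10-17"/></svg>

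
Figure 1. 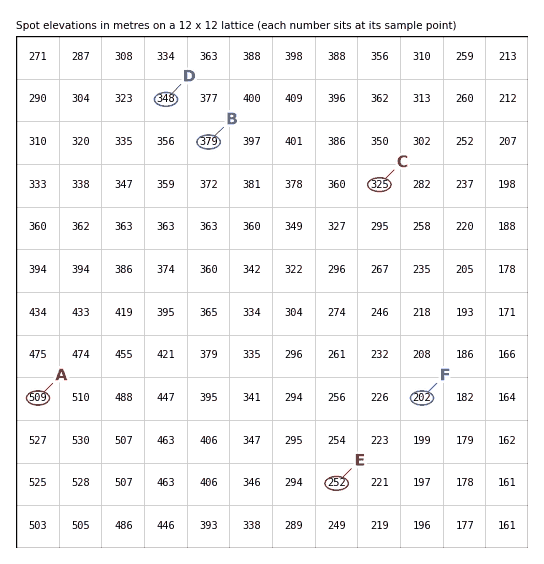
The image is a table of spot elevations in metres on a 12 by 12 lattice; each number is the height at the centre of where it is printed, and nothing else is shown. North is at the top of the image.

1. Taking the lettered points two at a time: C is lower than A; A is higher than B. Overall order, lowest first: C B A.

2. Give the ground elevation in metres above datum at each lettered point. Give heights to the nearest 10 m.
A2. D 350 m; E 250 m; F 200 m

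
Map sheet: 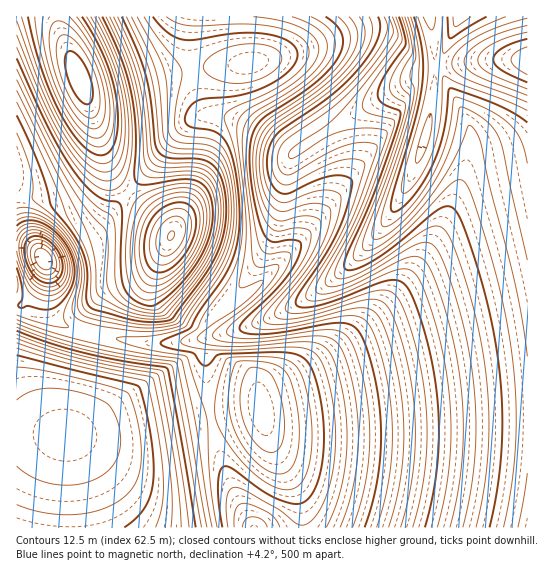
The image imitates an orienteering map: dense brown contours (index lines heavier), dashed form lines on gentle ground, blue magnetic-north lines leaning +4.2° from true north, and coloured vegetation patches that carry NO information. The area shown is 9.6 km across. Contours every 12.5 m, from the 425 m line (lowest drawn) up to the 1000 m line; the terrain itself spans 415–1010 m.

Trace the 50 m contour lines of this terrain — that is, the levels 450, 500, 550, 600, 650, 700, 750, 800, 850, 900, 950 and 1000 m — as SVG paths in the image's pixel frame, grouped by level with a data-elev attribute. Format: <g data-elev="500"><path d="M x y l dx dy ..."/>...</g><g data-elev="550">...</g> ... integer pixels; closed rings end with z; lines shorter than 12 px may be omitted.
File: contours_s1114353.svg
<g data-elev="450"><path d="M527 89l-39-16-7-6-3-6 3-8 10-8 16-8 20-5"/></g><g data-elev="500"><path d="M527 122l-14-9-16-8-47-17-2 3-5 43-11 32-10 18-12 16-11 10-4 2-3-1-1-5 2-11 22-74 7-38 0-32-8-34"/><path d="M447 17l1 18 2 3 37-21"/></g><g data-elev="550"><path d="M503 527l8-40 4-40 1-40-3-41-6-43-10-44-20-68-10-26-6-5-7 2-43 44-22 19-24 15-8 1-3-3 2-12 27-68 22-67 0-8-12-8-4-8 5-14 15-24-1-12-6-20"/></g><g data-elev="600"><path d="M450 527l7-32 5-32 1-32-1-33-4-33-7-35-12-38-10-26-8-8-11-1-12 4-37 20-20 9-19 4-5-1-1-3 3-11 22-37 13-27 21-60 2-9-3-2-9-2-20 4-18 7-38 22-4-1-4-3-4-9 2-12 6-9 53-38 19-18 18-23 18-28 0-7-4-10"/></g><g data-elev="650"><path d="M401 527l7-25 4-25 3-26 0-26-1-26-5-26-6-27-8-25-9-16-6-4-7-2-15 2-59 17-16 1-7-2-1-4 3-7 27-35 15-22 8-20 3-18-4-5-12-3-12 2-18 6-8-1-6-5-6-10-3-12-2-13 1-24 4-9 5-8 7-6 52-36 16-16 12-14 5-11 3-11-1-9-5-9"/><path d="M43 269l-5-4-3-7 0-7 4-3 8 3 5 10 0 4-2 4z"/></g><g data-elev="700"><path d="M353 527l7-22 6-24 3-24 1-24-2-26-4-25-7-25-7-17-7-7-12-3-78 9-19-2-5-2-2-2 4-8 28-24 15-15 11-15 5-12 0-5-1-2-22 2-4-3-4-6-10-59-3-25 1-19 3-13 7-11 53-36 14-13 8-12 3-12-2-11-8-9-14-8"/><path d="M43 286l-6-3-6-6-9-20-1-10 2-6 3-5 5-3 10 1 10 6 8 9 5 12 1 12-4 9-8 5z"/></g><g data-elev="750"><path d="M222 527l-3-24-1-19 2-13 5-5 8 3 28 21 18 10 18 4 6-2 6-4 7-12 5-19 3-24-1-25-4-24-6-21-5-11-9-6-20-4-57 2-5 1-7 8-5 3-4-3-8-10-26-6-7-4 5-4 26-12 8-16 21-28 8-14 7-18 4-18 1-22-2-25-4-23-5-16-6-9-5-5-8-3-20-3-4-4-1-5 5-11 8-7 45-6 16-5 15-7 10-7 8-8 5-8 0-6-3-7-7-5-10-5-15-3-24 0-44 7-13-1-14-7-14-15"/><path d="M17 226l8-5 9 0 11 3 11 9 9 10 7 12 2 12 0 12-8 18-12 11-9 2-18-4-6 2-3-3 4-6 0-9-5-22"/></g><g data-elev="800"><path d="M202 527l-30-161-3-2-44-6-40-8-36-11-32-12"/><path d="M17 133l14 38 2 14 0 14 30 27 10 13 7 14 4 17-2 31 3 8 9 6 44 9 21 1 16-4 34-47 12-23 5-14 2-15 1-16-2-16-5-19-9-12-12-5-30-1-6-3-4-4-2-8-4-41-5-23-8-23-16-34"/></g><g data-elev="850"><path d="M171 527l1-26-2-31-8-50-9-42-78-17-58-18"/><path d="M17 80l31 65 19 35 19 28 20 23 2 16-1 34 3 12 9 9 14 7 17 4 12-1 29-32 18-27 5-14 3-14 1-14-1-13-6-16-9-8-12-3-32 1-7-2-4-4-3-9-3-42-5-32-10-29-16-37"/></g><g data-elev="900"><path d="M17 466l14 11 16 6 19 2 17-2 16-6 12-10 7-12 3-14-2-16-7-15-5-7-14-6-24-7-22-2-16 3-14 9"/><path d="M149 293l12-3 14-10 15-17 10-17 6-17 1-18-4-13-9-8-15-2-20 5-14 9-8 12-6 25 0 28 3 11 4 8 5 5z"/><path d="M17 35l27 67 22 43 12 16 12 12 11 7 9 1 5-3 4-4 7-13 3-22-1-25-4-24-6-23-10-24-13-26"/></g><g data-elev="950"><path d="M159 265l7-1 8-4 8-9 5-9 4-11 0-10-2-7-6-5-8 0-9 3-8 7-5 8-3 12 0 12 4 10z"/><path d="M35 17l3 21 5 24 8 24 10 20 10 19 11 13 9 7 10 2 7-5 5-12 1-17-2-20-5-19-8-20-10-20-12-17"/></g><g data-elev="1000"><path d="M84 103l5 1 3-5 1-9-2-11-5-12-5-8-7-7-5-1-3 3-1 5 2 18 8 17z"/></g>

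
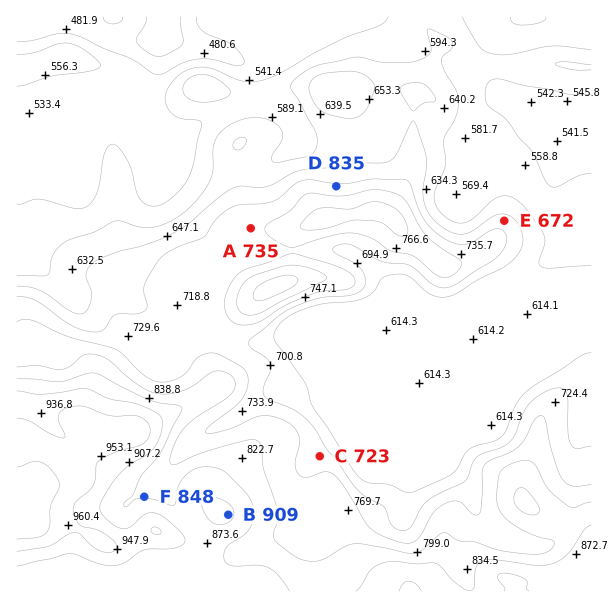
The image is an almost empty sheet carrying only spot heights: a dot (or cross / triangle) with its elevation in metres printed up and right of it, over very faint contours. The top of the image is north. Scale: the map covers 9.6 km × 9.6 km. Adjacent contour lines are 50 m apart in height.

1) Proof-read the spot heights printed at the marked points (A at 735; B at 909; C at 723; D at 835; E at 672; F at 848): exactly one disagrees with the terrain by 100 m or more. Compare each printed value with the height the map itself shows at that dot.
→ D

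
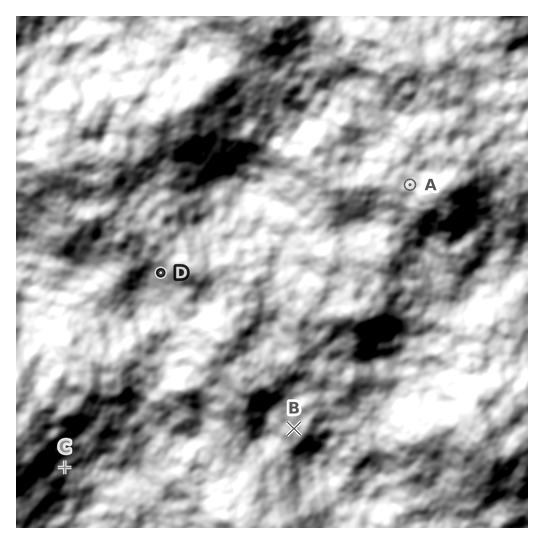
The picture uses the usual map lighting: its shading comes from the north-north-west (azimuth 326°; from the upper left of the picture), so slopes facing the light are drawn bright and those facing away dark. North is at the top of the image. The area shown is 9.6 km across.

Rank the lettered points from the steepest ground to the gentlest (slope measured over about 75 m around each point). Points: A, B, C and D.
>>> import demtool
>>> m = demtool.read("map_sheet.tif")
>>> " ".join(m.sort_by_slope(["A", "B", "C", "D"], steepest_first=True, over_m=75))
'D C A B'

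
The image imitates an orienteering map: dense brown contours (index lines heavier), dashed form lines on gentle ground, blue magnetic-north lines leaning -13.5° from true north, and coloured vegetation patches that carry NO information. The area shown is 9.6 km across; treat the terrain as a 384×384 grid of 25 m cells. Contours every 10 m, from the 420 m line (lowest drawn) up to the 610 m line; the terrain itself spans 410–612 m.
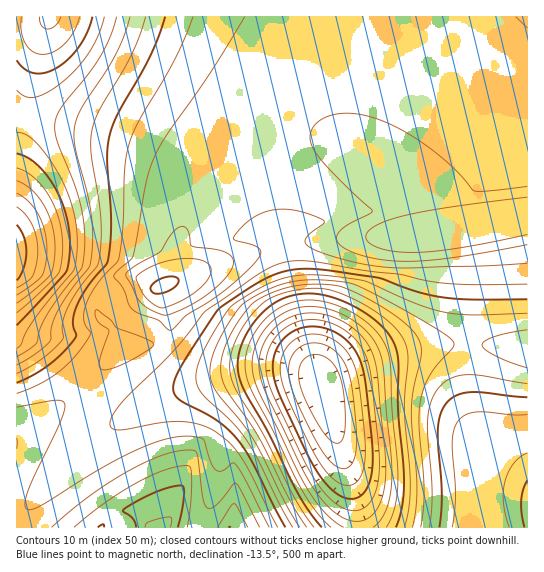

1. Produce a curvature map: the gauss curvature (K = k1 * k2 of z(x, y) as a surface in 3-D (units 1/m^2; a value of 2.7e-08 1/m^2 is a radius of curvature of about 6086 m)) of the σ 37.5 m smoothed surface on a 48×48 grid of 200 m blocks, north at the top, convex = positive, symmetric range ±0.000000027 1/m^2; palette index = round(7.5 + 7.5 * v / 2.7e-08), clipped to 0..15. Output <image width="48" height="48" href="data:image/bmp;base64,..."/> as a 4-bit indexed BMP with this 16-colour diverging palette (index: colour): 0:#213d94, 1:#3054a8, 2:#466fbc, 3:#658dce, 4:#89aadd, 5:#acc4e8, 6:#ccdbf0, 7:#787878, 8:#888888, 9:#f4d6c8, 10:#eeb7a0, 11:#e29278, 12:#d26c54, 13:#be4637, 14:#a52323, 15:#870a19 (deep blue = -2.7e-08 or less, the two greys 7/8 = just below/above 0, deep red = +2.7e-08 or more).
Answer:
<image width="48" height="48" href="data:image/bmp;base64,Qk32BAAAAAAAAHYAAAAoAAAAMAAAADAAAAABAAQAAAAAAIAEAAATCwAAEwsAABAAAAAAAAAAlD0hAKhUMAC8b0YAzo1lAN2qiQDoxKwA8NvMAHh4eACIiIgAyNb0AKC37gB4kuIAVGzSADdGvgAjI6UAGQqHAHd3d4hN9Xind3eHd3d3iIiIh3d3d3d3d4d3d3hyNoiYd3eId3d3iIiIh3d3d3d3d4d3d3eIiIiKd3eId3d4iIiIiHd3d3d3d4h3d3d4iIiKd3eIh3eIiImIiHd3d3d3d4h3d3d3iIiJh3eIiHeIiJmIiHd3d3d3d3eHd3d3eIiIl3h4iHeIiJmIiHd3d3d3d3eIh3d3d3iIl3eIiIiIiJiIh3d4iIiHd3d4iHd3d3d4h4eIiIeIiIiIh3iIiIiHd3d3iIh3d3d3h2eIiHeIiIiIiIiIiIiHd3d3eIiHd3d3d4iIiHeIiIiIeIiIiIiHd3d3d3iHd3d3d3d3d3eIiIiHeIiIiIiHd3d3d3eHd3d3d3d3d4iIiIiHeIiIiIiHd3d3d3d3d3d3d3d3d4iIiIiHd4iIiIiHd3d3d3d3d3d3d2Z3eIiZmYiHd3d3d3d3d3d3d3d3d3d3d3Z3eImaqZiHd3d3d3d3iHd3d3d3d3d3d3d3eJmqqZiHd3d3d3d3eIh3d3d3eIh3d3d3eJmqqZiHd3d3d3d3eJmYd3d4qXVnd3d3iJmamZh3d3d3d3d3eHd3d2UiuHZYh3d3eImZmYh3d3d3d3d3d3d3d43VerUGd3d3d4iIiIh3d3d3d3d3d3d3eIyVM0+XZmZ3h3eIiHd3d3d3d3d3d3d3eJeqY/+ZmIh4mruoh3d3d3d3d3eHd4d3eIZaqfmZiIh3ZmeaqYd3d4iIiIiIh8y5h4hCXKmYiIh3ZlVWZ3d2Zmd4iIiIh4iJh2VXiJmIiIh3ZmZmZ3iIiHd3d3d4iIiIh3d2VFVniIh3ZmZmd3iIiIiIh3d3d4iIh3d3d3d2Znd3dmZnd4iIiIiIiIiId4iIh3d3d3eId3eImYh3d4iIiIiIiIiIiIiIh3d3d3eHd3d3eIiIh3eIiIiIiIiIiIiId3d3d3eHd3d3d3d3d3d3d3iIiIiIiIiHd3d3d3iId3d3d3d3d3d3d3d3d4iIiIh3d3d3d4iId3d3d3d3d3eIiIh3d3d3eHd3d3d3eIiId3d3d3d3d3eIiIiIiId3d3d3d3d4iIiIh3d3d3d3d3iIiIiIiIiIiHd3d3eIiIiIh3d3d3d3d4iIiIiIiIiIiHd3d3iIiIiIh3d3d3d3eIiIiIiIiIiIiHd3d3iIiIiId3d3d3eIiIiIiIiIiIiIiHd3d3iIiIiId3d3eIiIiIiIiIiIiIiIiHd3d3iIiIiHd3d4iIiIiIiIiIiIh3eIiHd3d3iIiIh3d3eIiIiIiIiIiIiHd3d3eHd3d3eIiHd3d3eIiIiIiIiIiIh3d3d3d3d3d3d3d3d3d3d4iIiIiIiIiHd3d3d3d3d3d3d3d3d3d3d4iIiIiIiIh3d3d3d3d3eIh3d3d3d3d3d3iIiIiIiHd3d3d3d3d4iIiHd3d3d3d3d3d4iIiId3d3d3d3d3d4iIiId3d3d3d3d3d3d3d3d3d3d3d3d3d4iIiIh3d3d3d3d3d3d3d3d3d3d3d3d3d4iZiIh3d3d3d3d3d3d3d3d3d3d3d3d3dw=="/>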